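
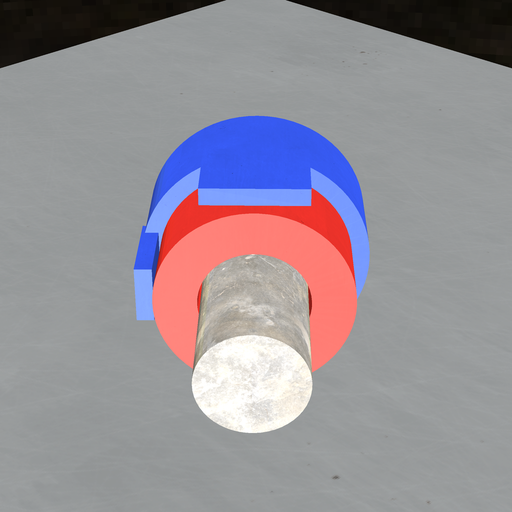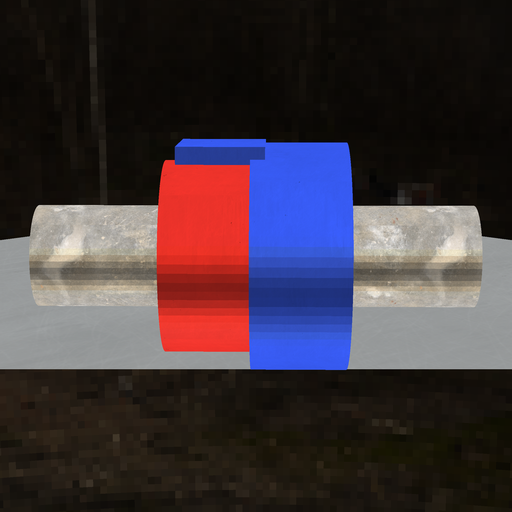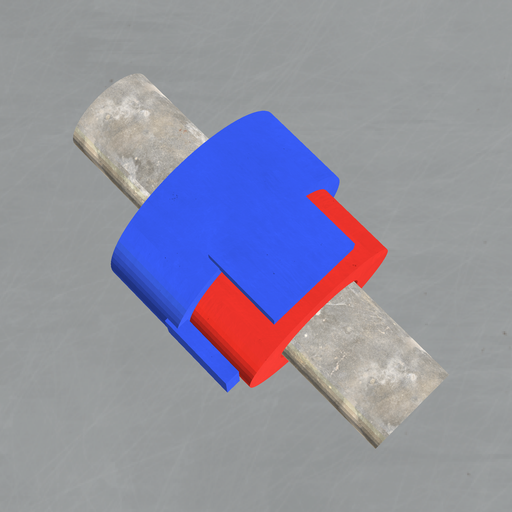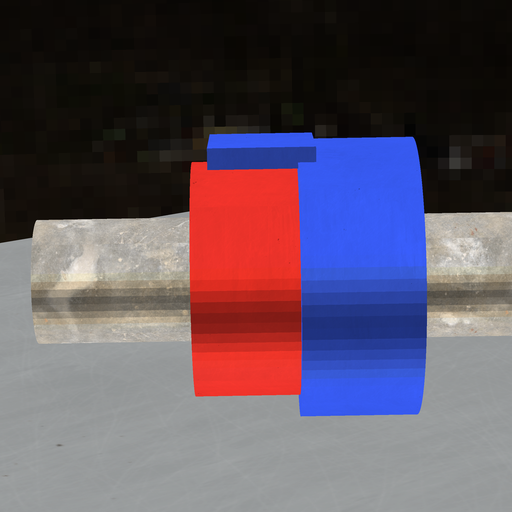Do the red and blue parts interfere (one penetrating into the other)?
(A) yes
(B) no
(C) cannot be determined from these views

(A) yes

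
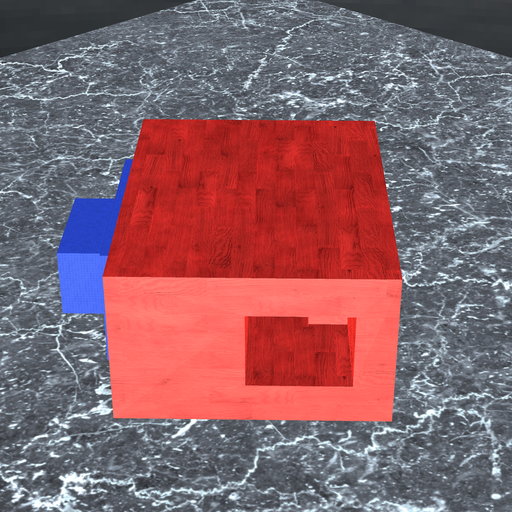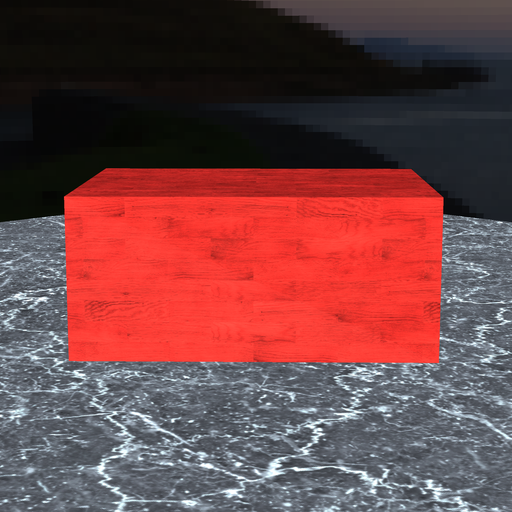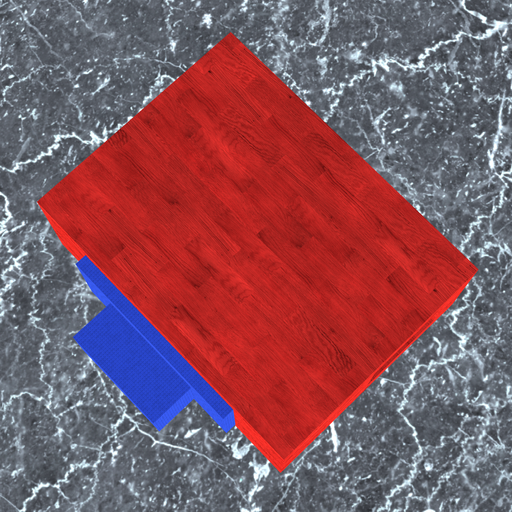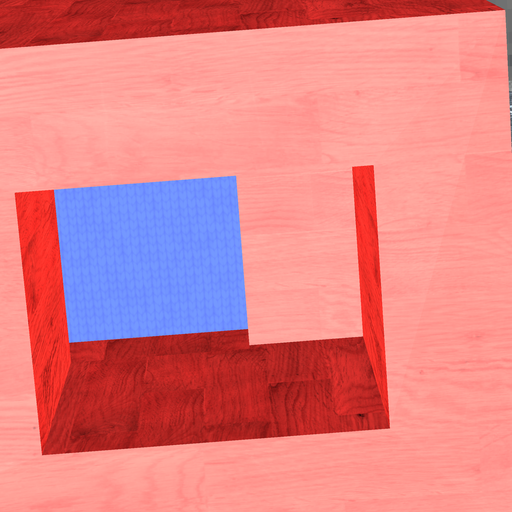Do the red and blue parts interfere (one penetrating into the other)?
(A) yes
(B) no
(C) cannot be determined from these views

(A) yes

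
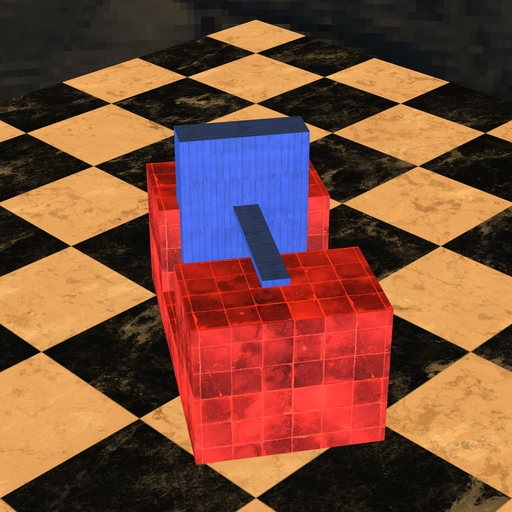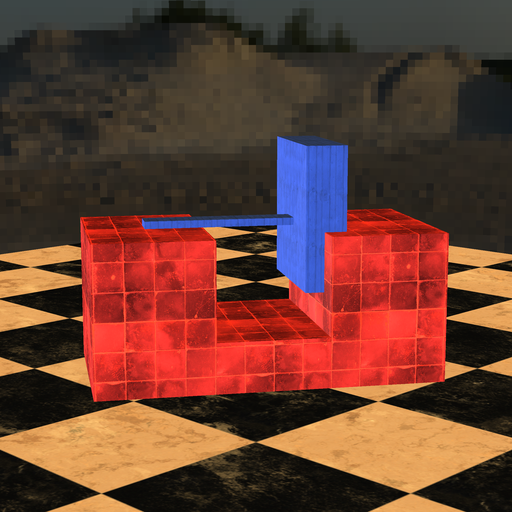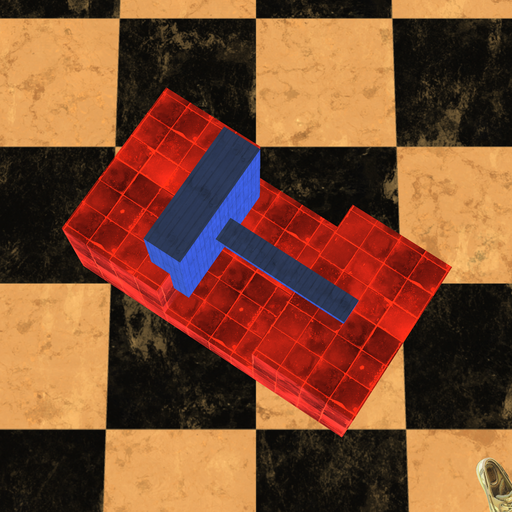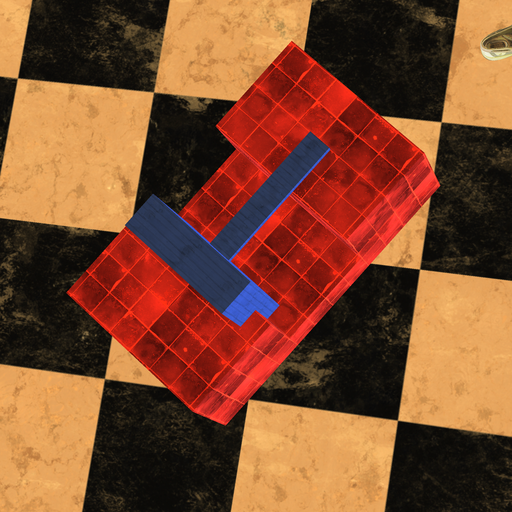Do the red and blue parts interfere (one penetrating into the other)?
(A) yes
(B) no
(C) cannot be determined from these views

(A) yes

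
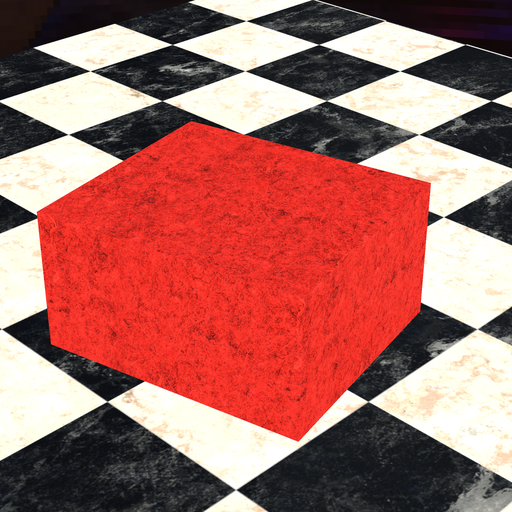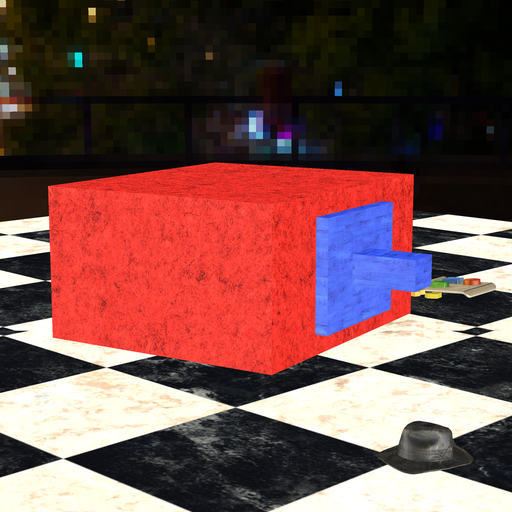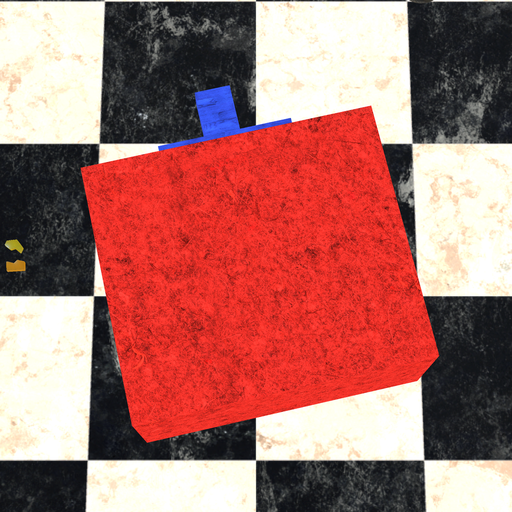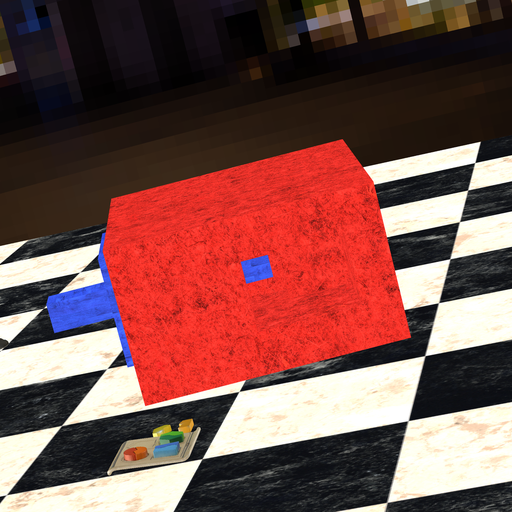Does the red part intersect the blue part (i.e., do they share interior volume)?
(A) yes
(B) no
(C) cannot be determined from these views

(B) no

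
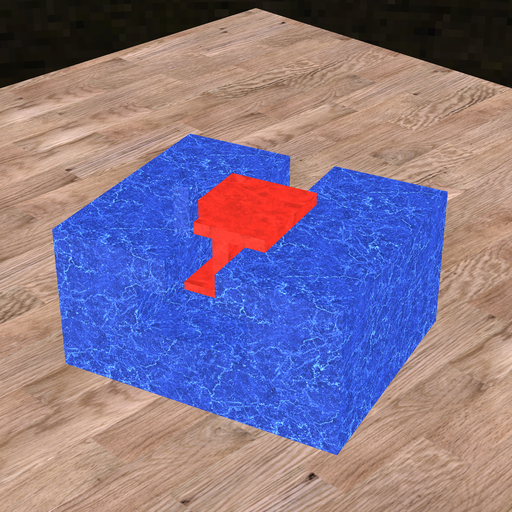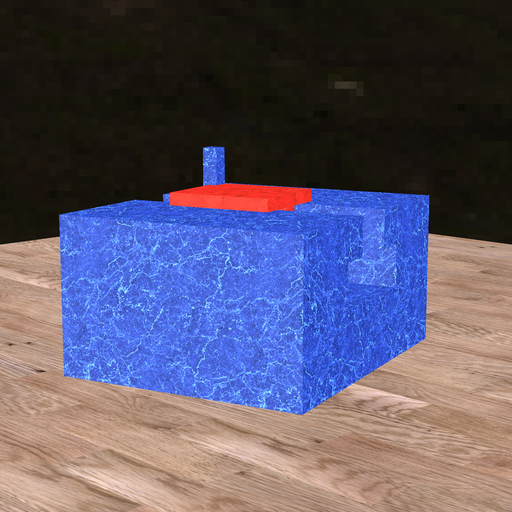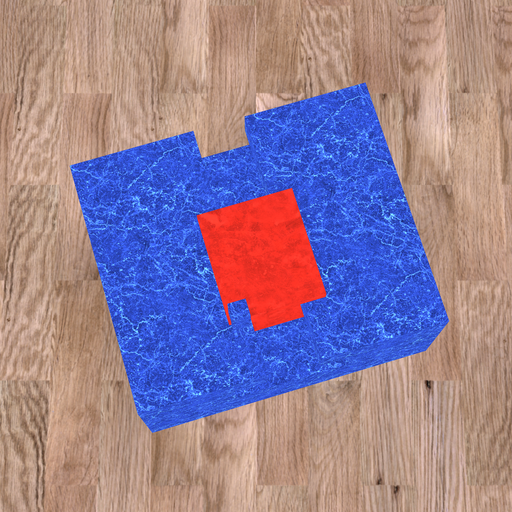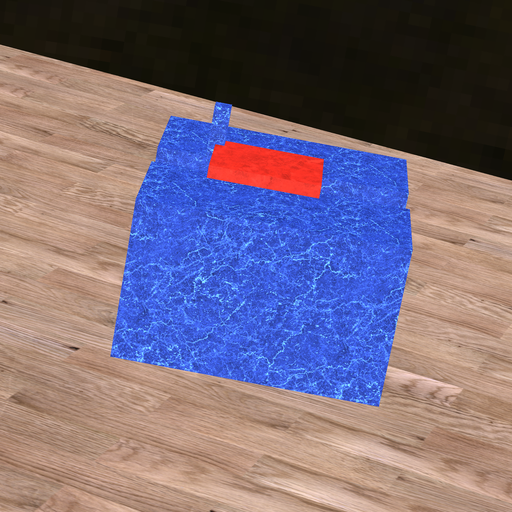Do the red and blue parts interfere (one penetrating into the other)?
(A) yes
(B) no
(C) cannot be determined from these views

(A) yes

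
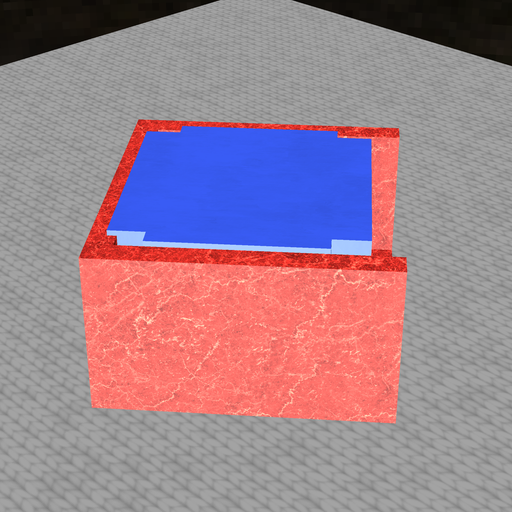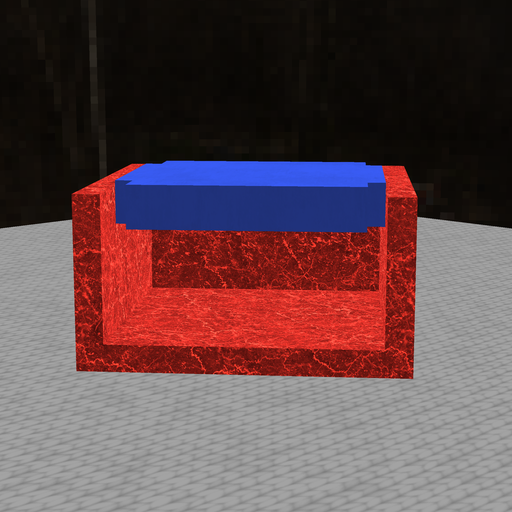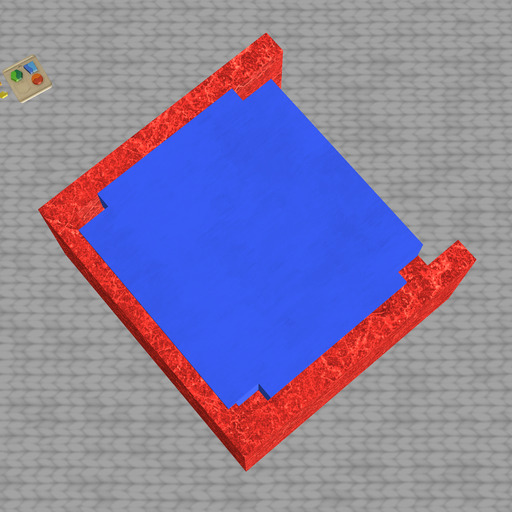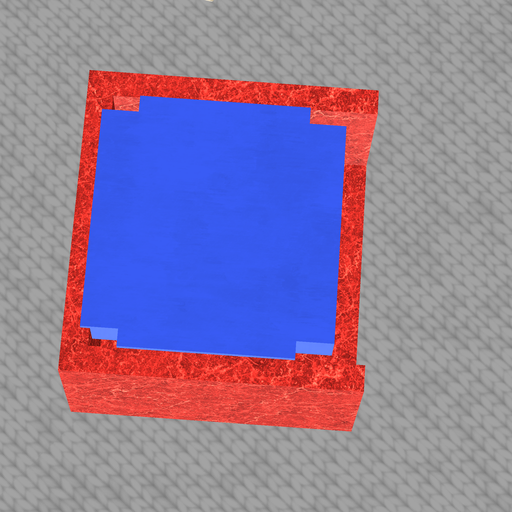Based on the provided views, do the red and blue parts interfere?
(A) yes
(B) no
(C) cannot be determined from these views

(A) yes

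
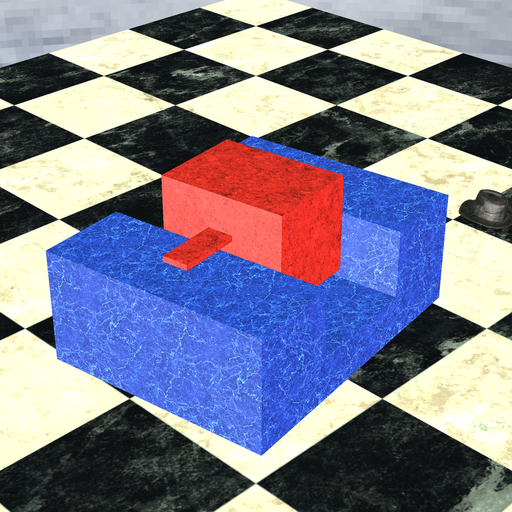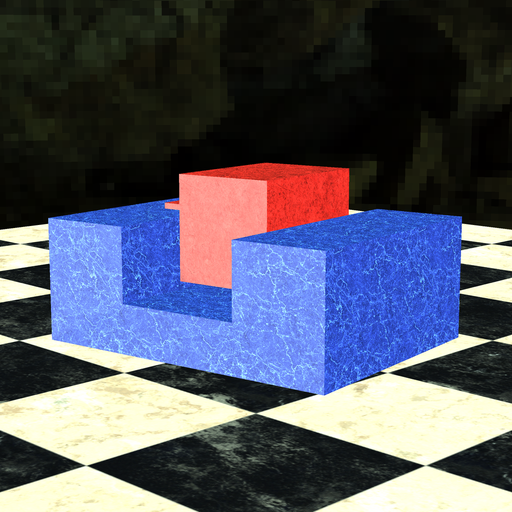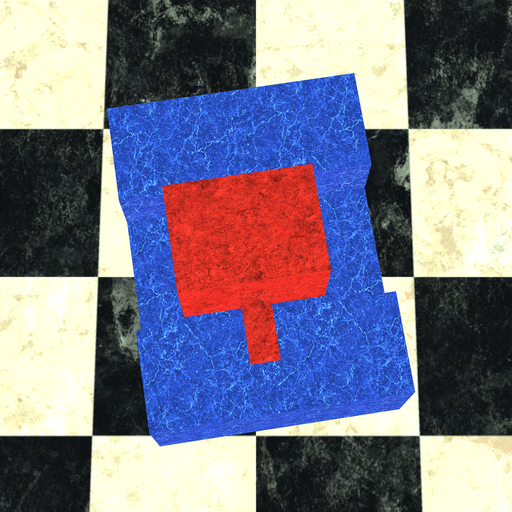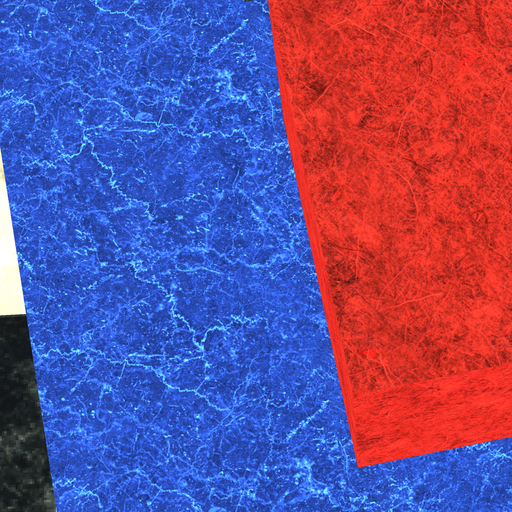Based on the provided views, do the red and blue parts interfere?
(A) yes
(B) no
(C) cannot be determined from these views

(B) no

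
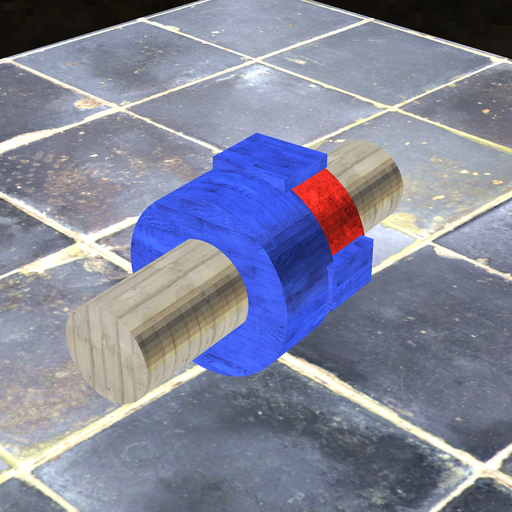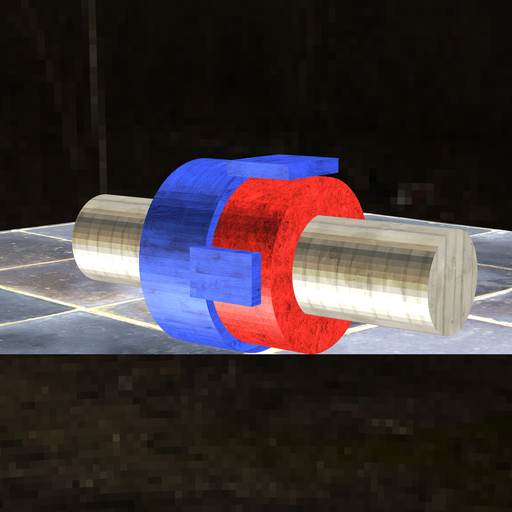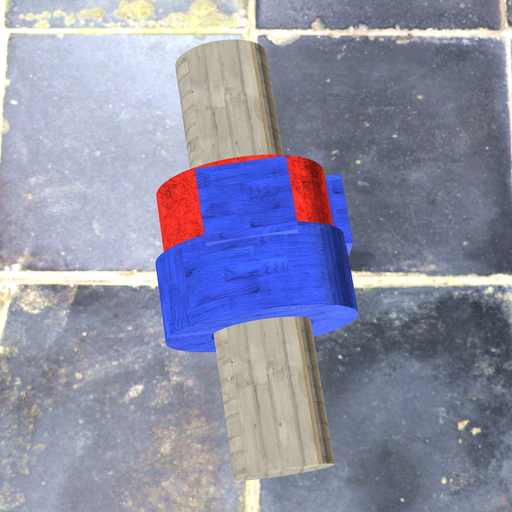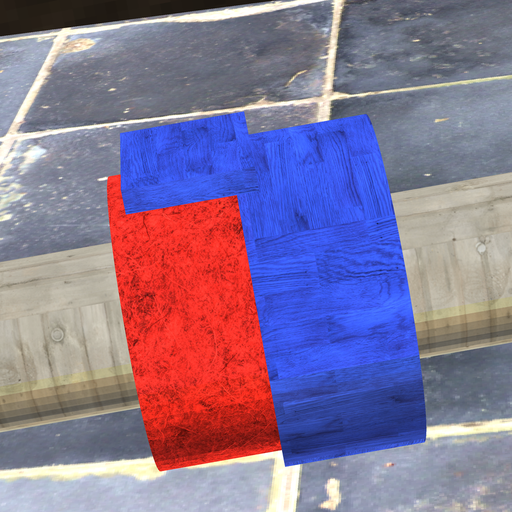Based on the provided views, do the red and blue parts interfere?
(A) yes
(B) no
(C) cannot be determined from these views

(A) yes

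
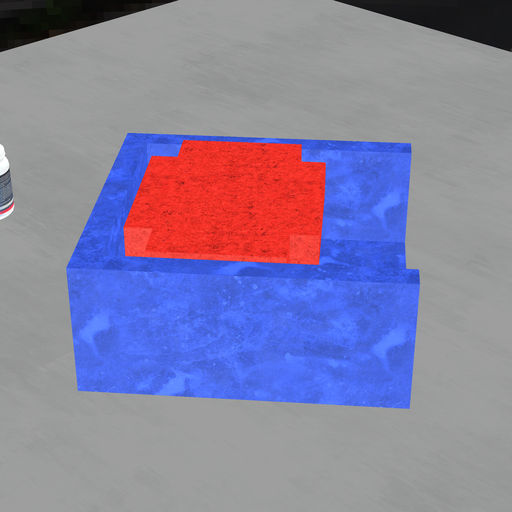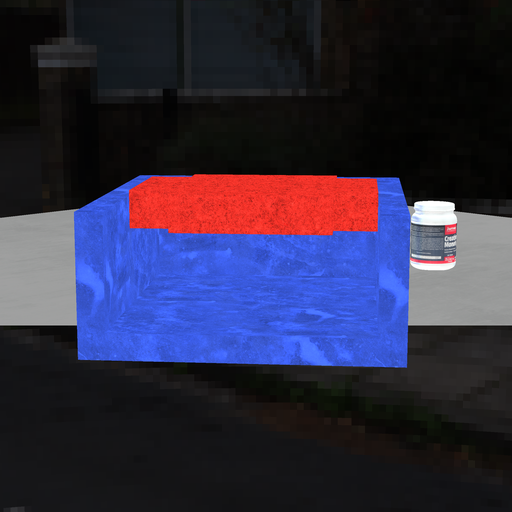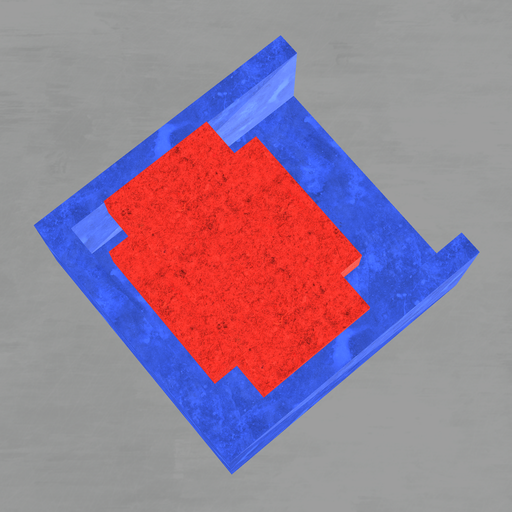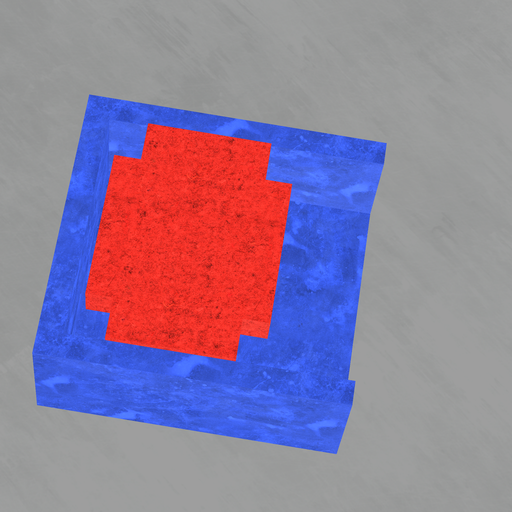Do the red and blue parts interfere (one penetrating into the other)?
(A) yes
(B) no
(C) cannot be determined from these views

(B) no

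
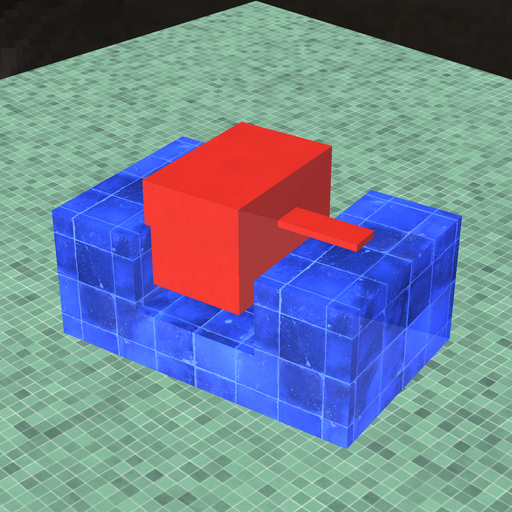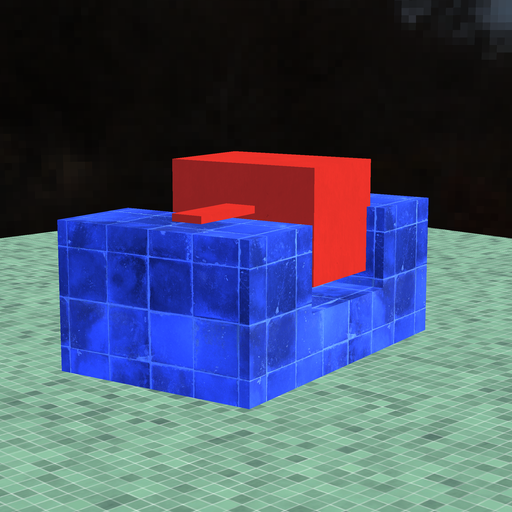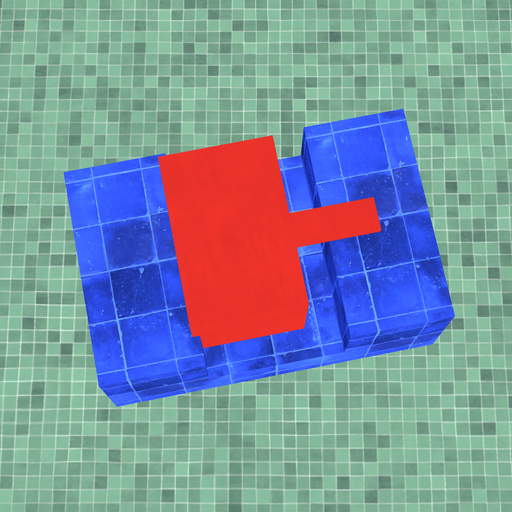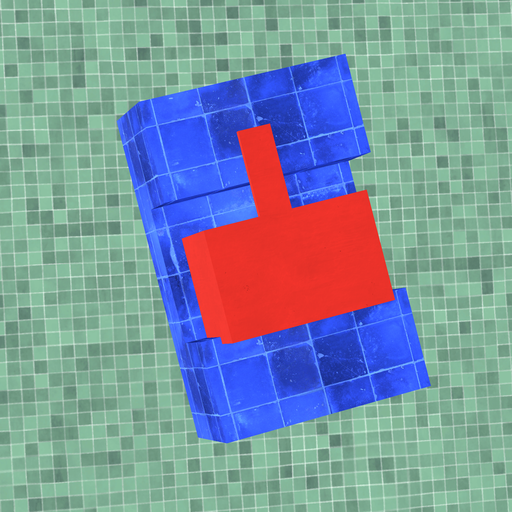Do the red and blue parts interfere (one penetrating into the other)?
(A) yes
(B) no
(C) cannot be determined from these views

(A) yes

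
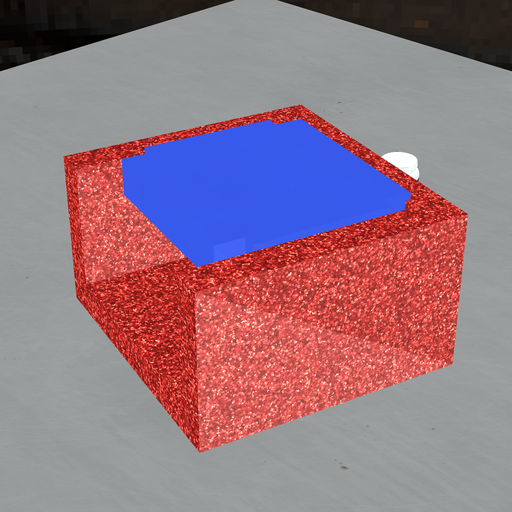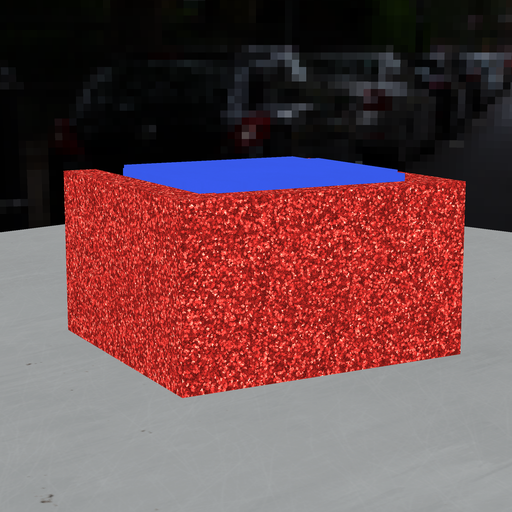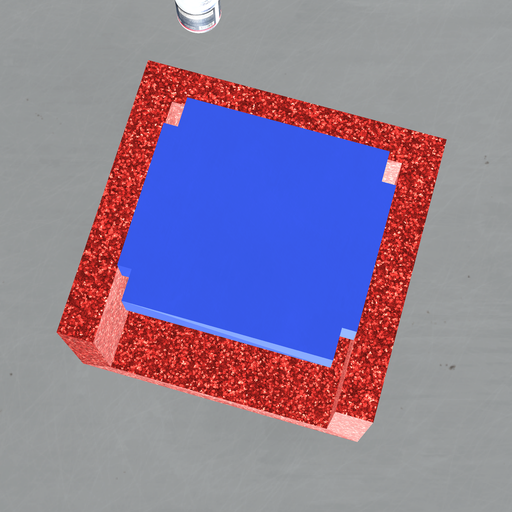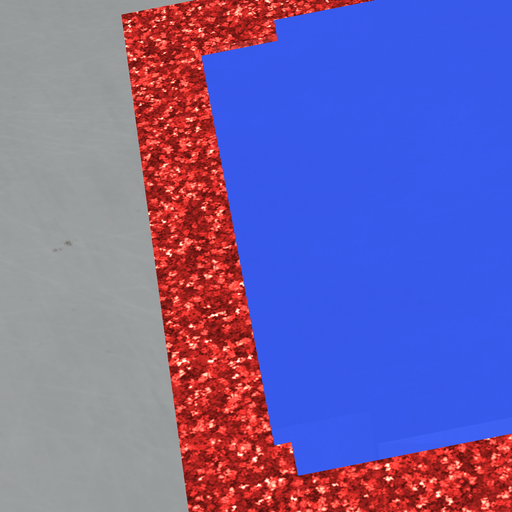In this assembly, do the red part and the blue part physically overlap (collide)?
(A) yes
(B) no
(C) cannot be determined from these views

(A) yes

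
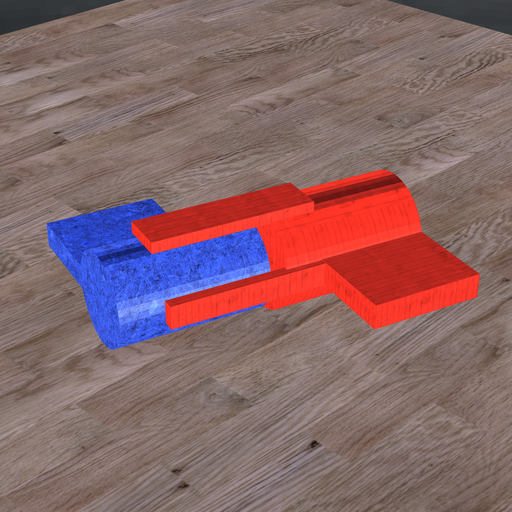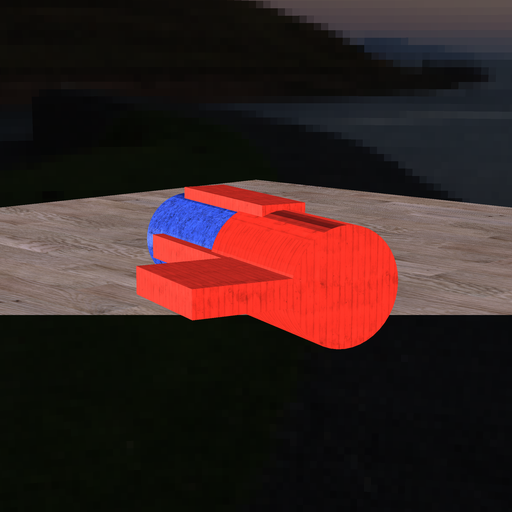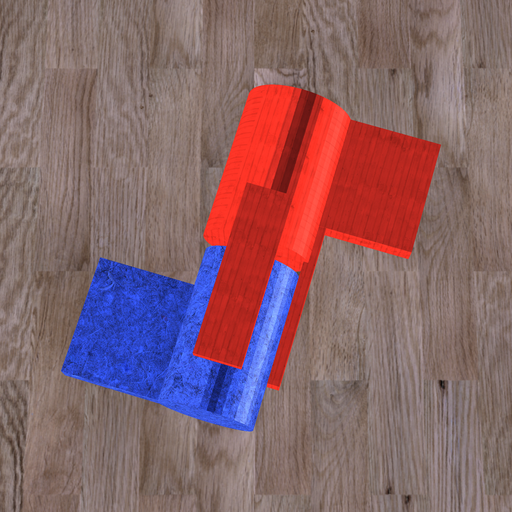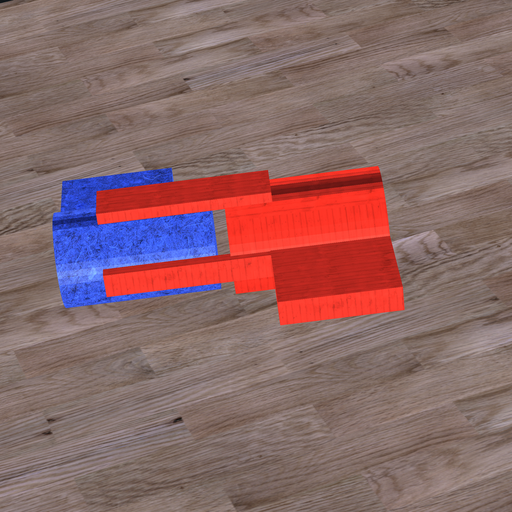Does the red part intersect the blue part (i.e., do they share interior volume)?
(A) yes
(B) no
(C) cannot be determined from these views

(B) no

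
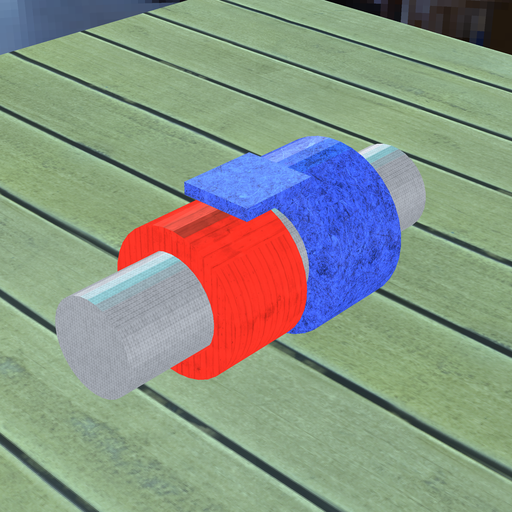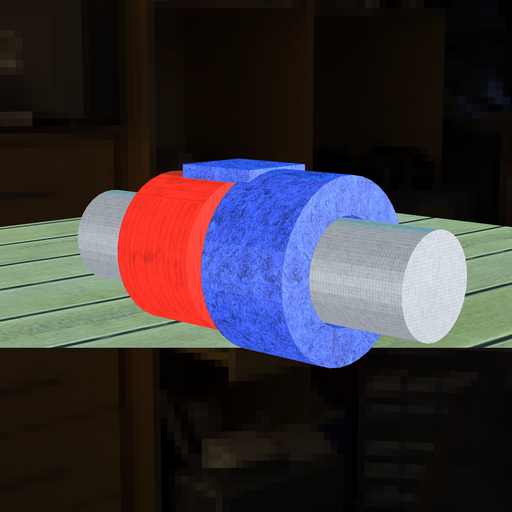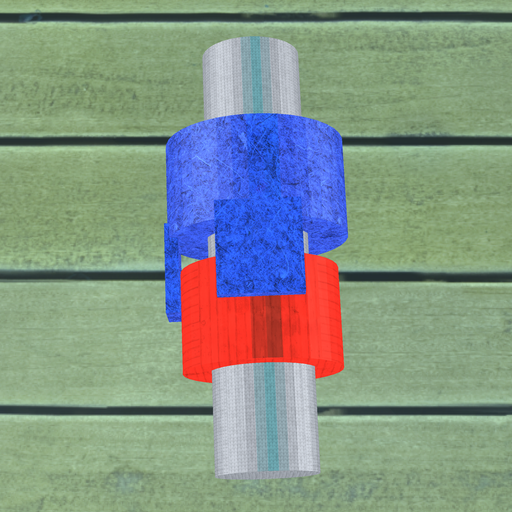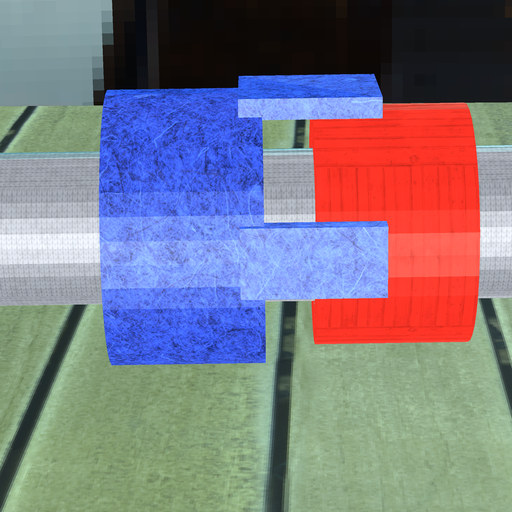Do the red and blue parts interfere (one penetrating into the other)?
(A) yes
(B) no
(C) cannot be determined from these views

(B) no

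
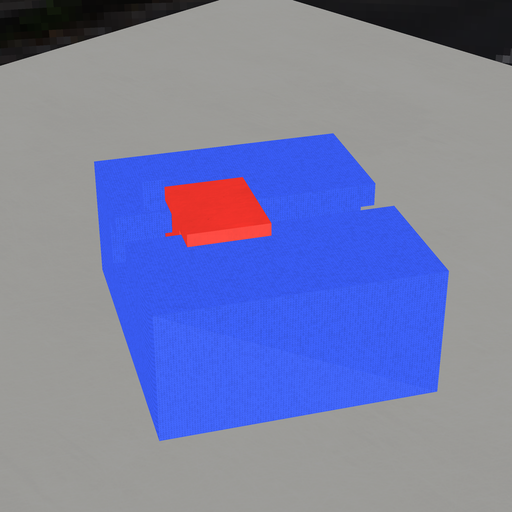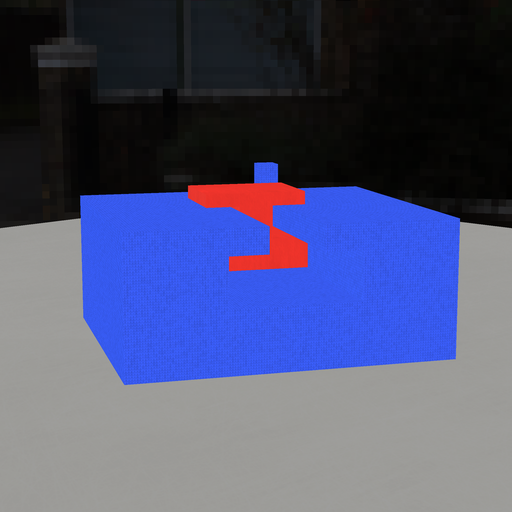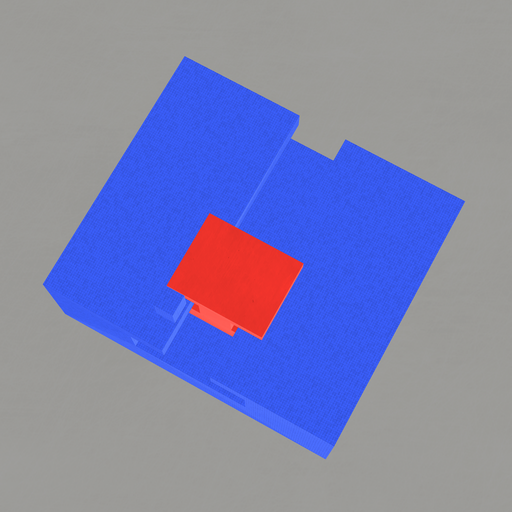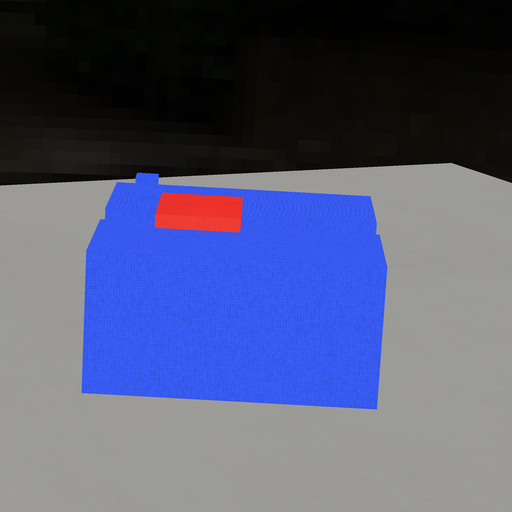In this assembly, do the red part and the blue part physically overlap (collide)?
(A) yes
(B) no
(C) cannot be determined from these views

(B) no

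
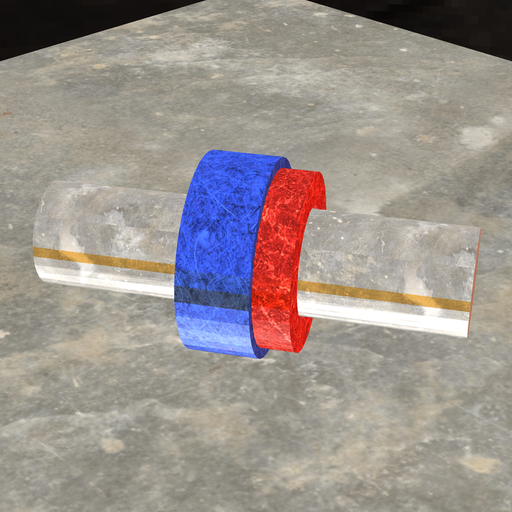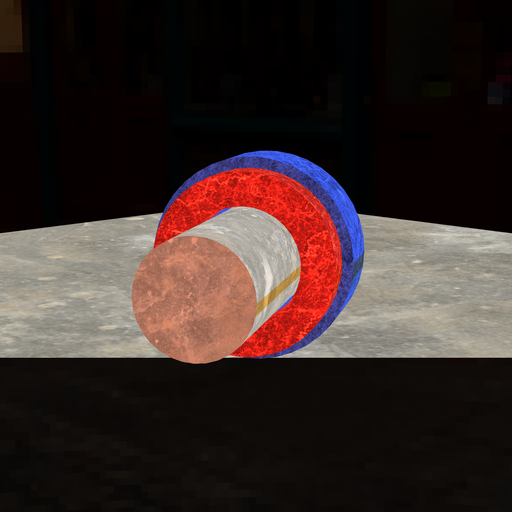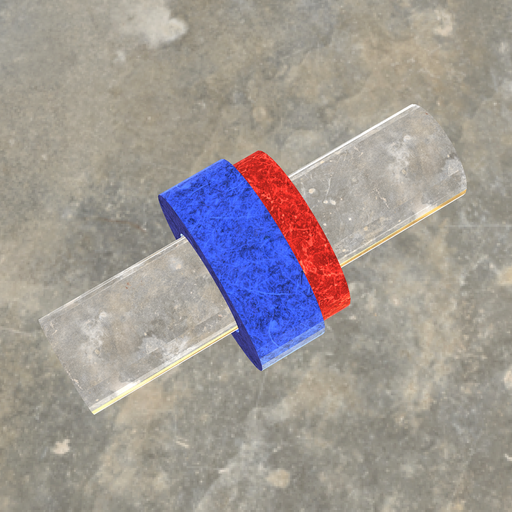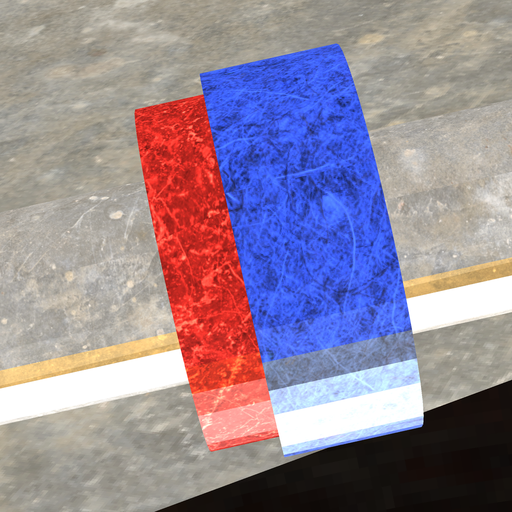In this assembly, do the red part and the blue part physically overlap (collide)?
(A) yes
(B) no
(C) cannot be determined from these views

(A) yes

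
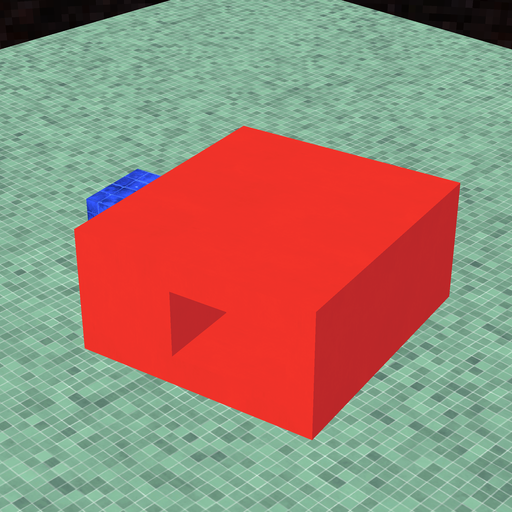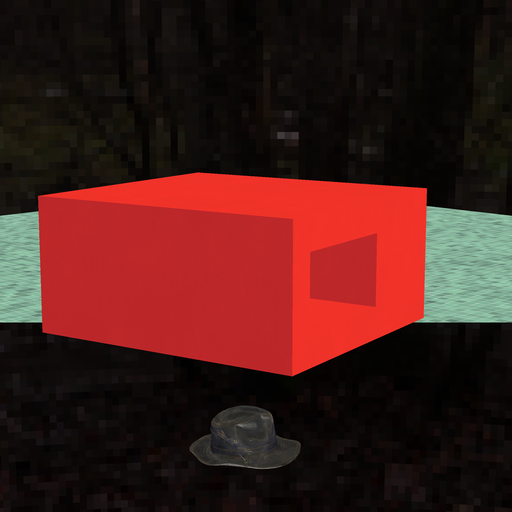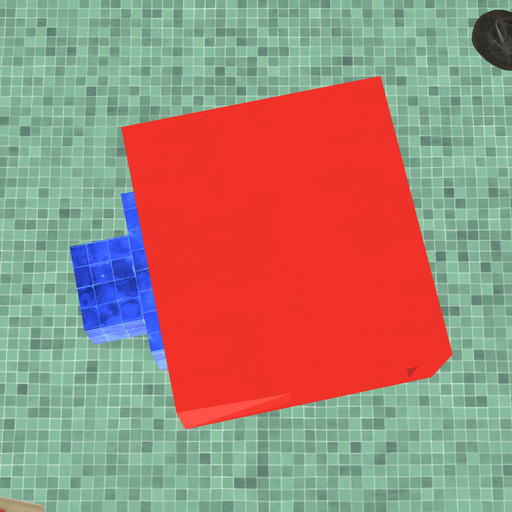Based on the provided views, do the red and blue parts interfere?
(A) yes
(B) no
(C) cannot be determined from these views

(C) cannot be determined from these views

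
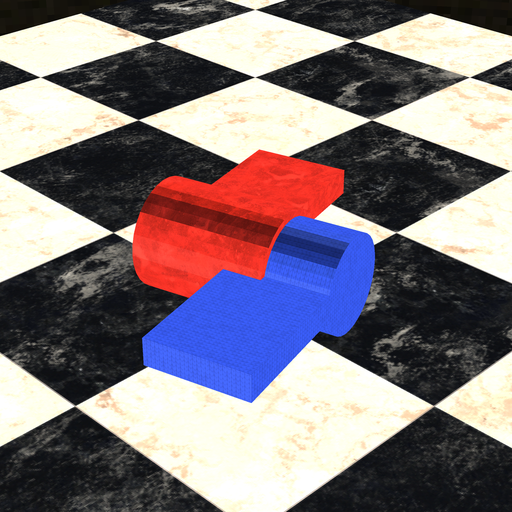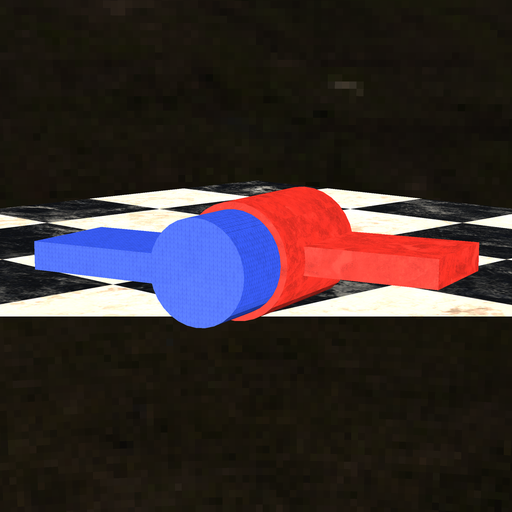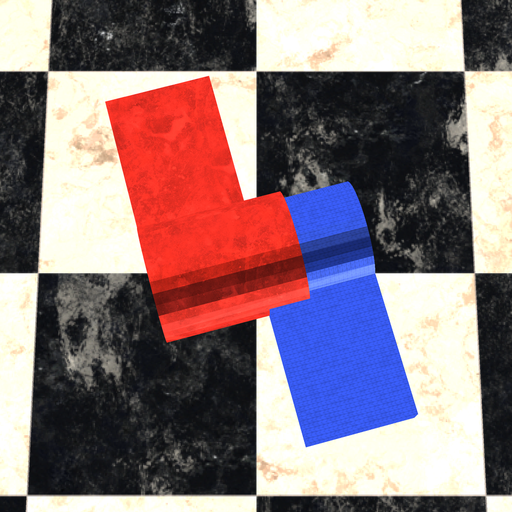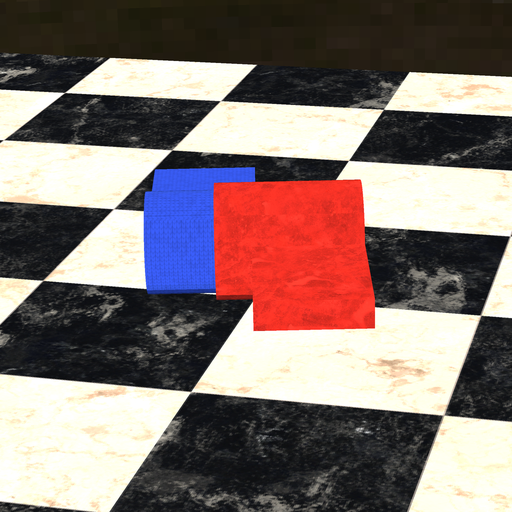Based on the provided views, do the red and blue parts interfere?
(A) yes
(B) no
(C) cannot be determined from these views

(A) yes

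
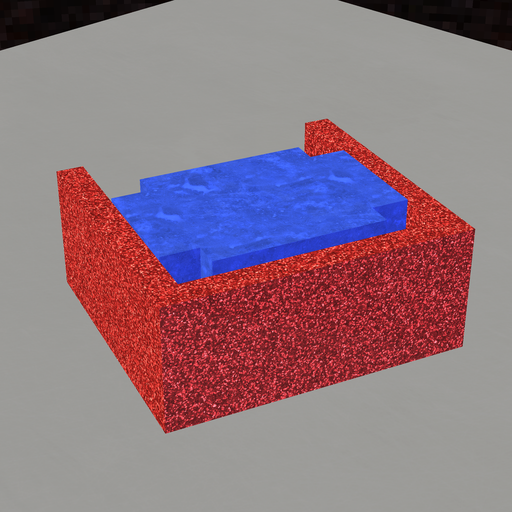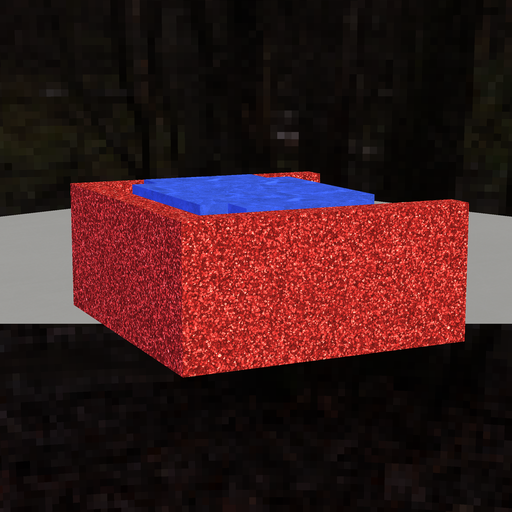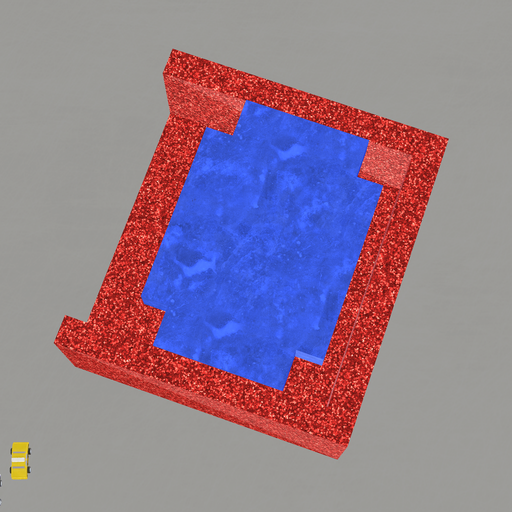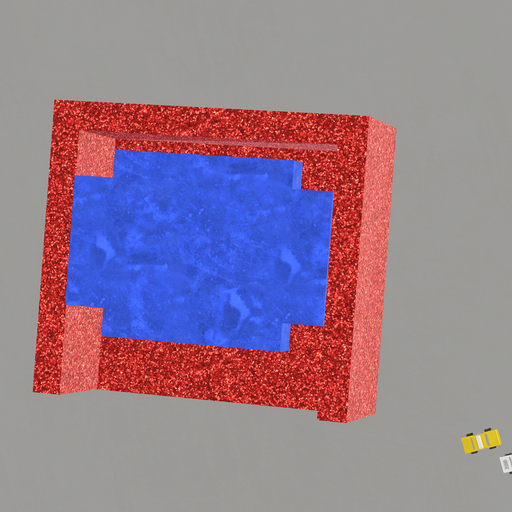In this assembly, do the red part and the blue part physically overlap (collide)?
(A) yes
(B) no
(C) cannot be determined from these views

(B) no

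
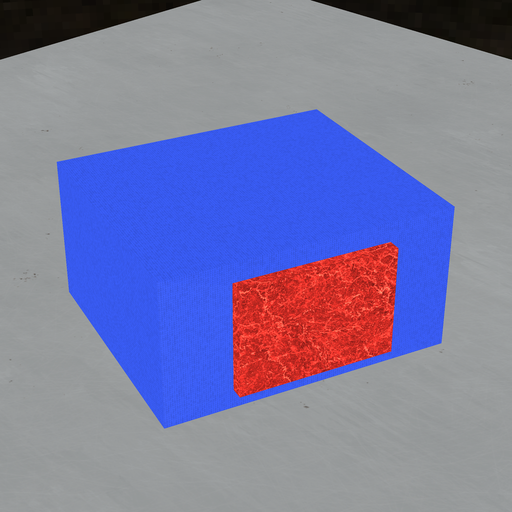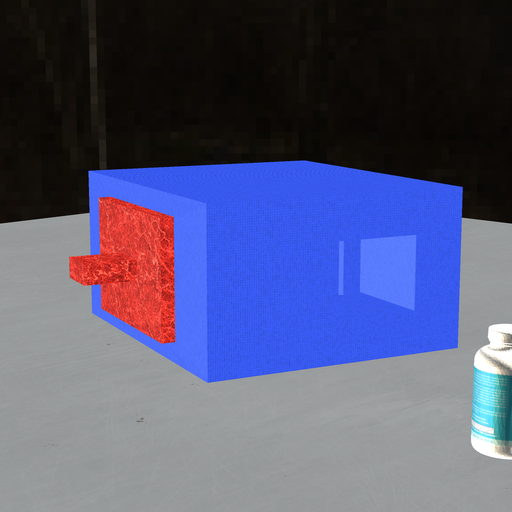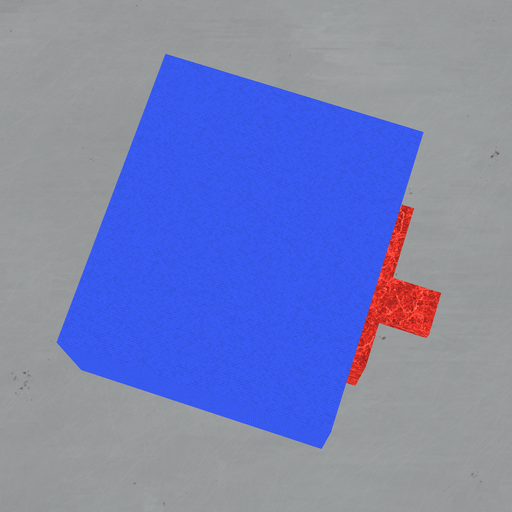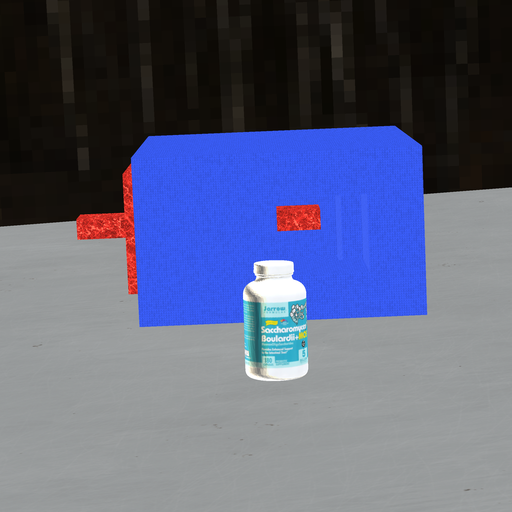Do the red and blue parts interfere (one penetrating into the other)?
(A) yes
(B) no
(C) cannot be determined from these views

(B) no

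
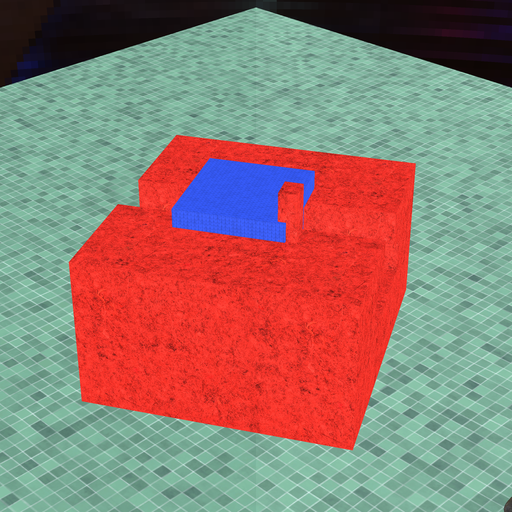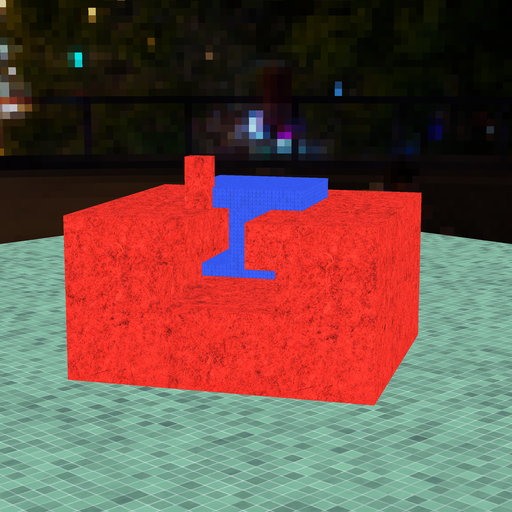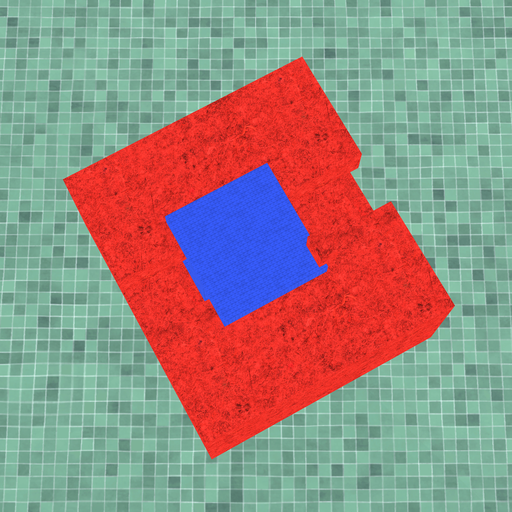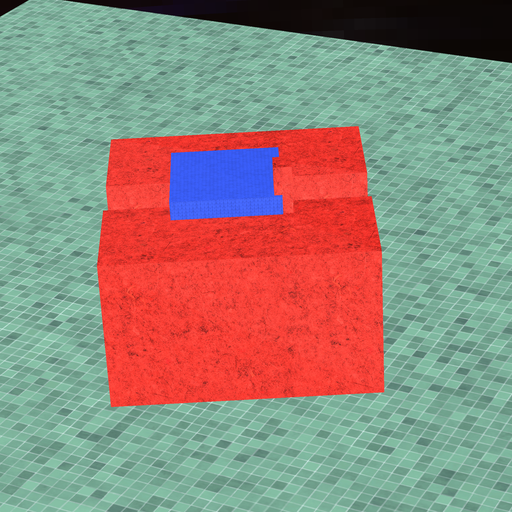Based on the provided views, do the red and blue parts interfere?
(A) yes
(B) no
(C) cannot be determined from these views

(A) yes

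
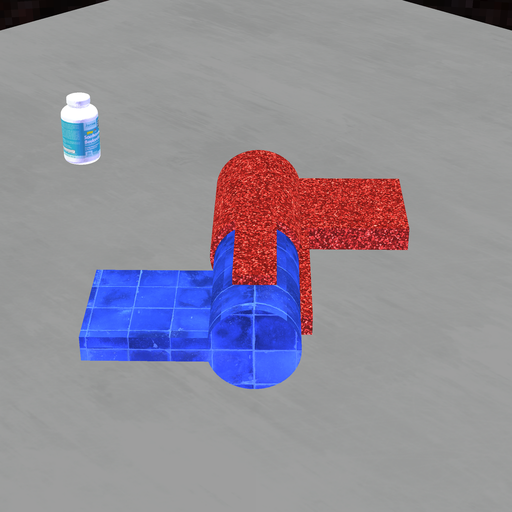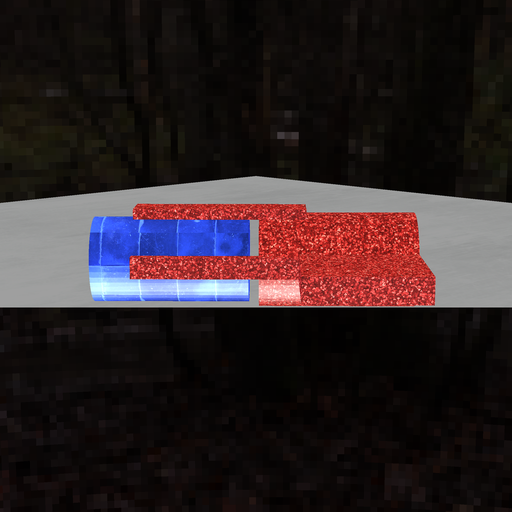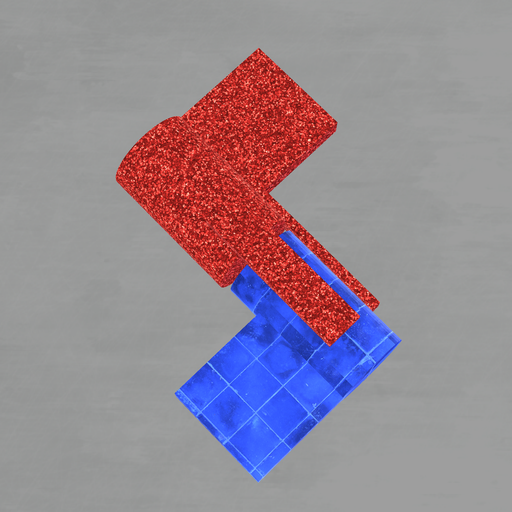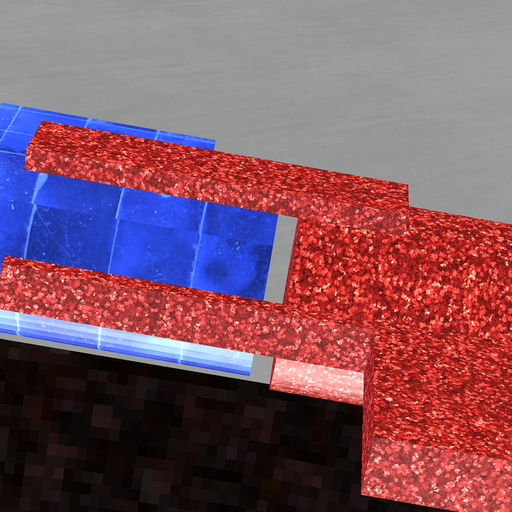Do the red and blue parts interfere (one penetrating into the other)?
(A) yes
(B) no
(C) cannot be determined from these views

(B) no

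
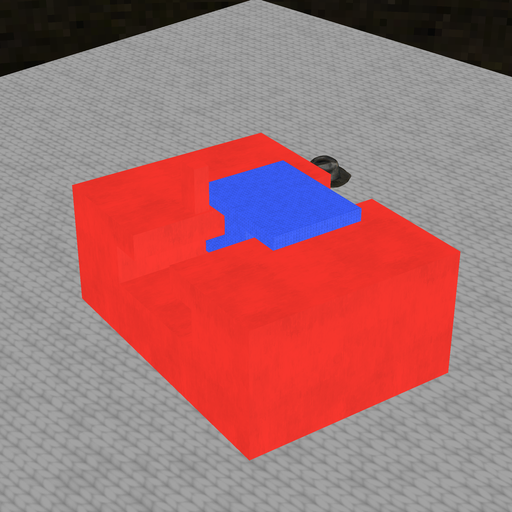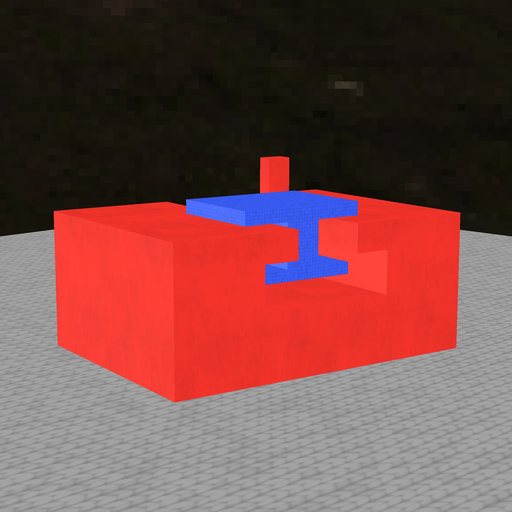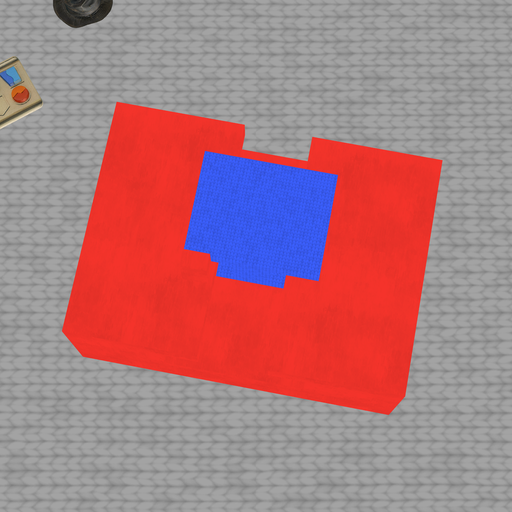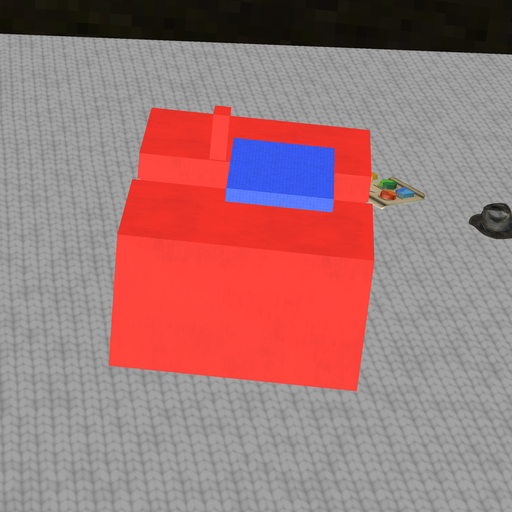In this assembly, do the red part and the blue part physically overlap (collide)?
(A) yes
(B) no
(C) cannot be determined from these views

(B) no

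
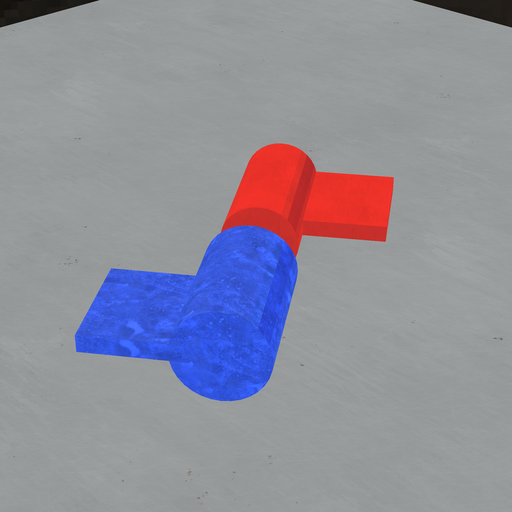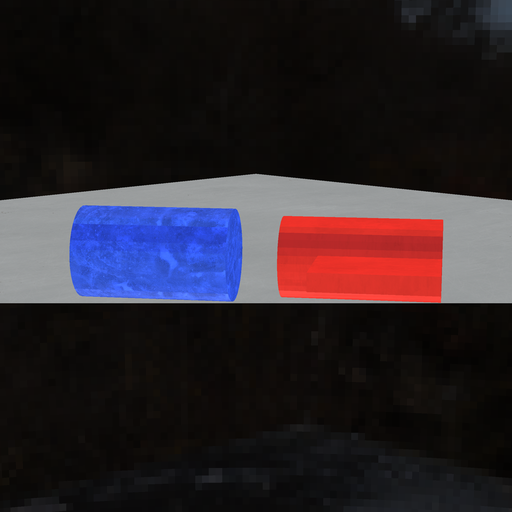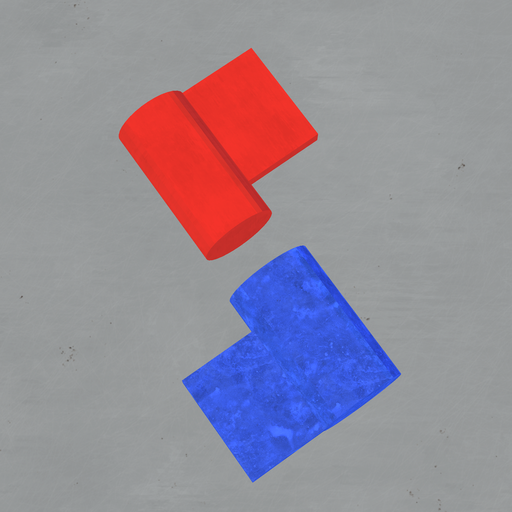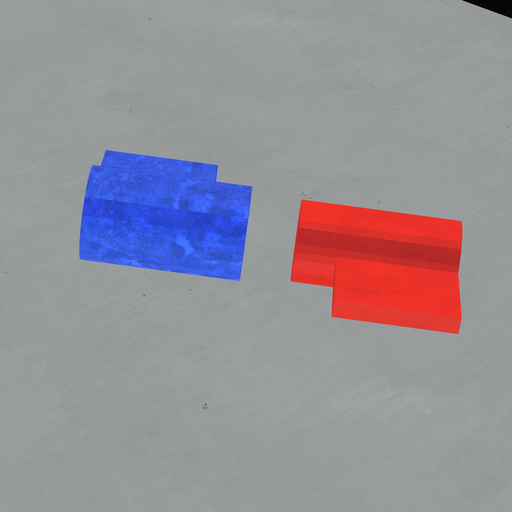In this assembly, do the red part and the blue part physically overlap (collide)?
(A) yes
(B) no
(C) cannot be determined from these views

(B) no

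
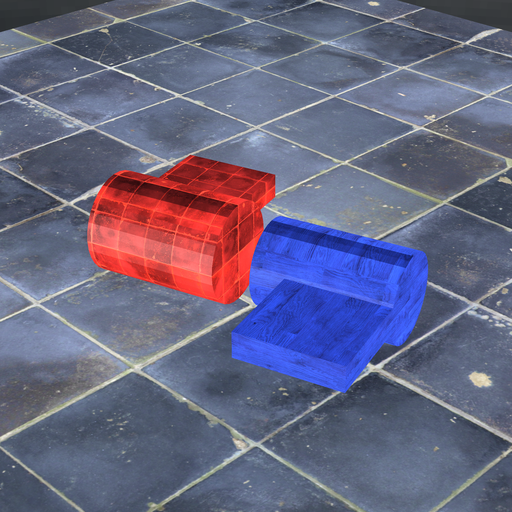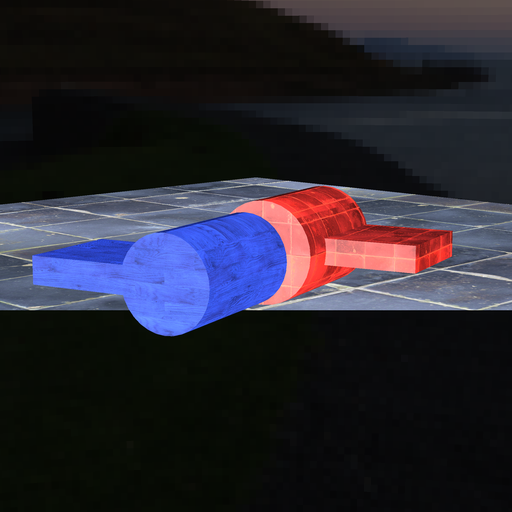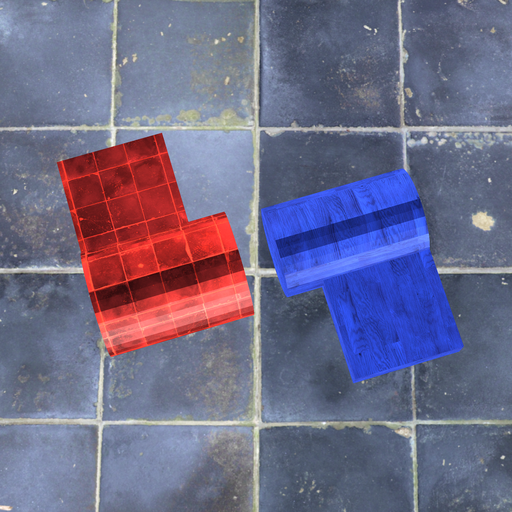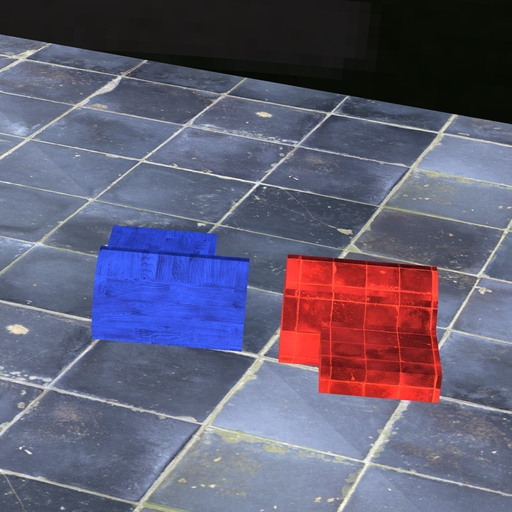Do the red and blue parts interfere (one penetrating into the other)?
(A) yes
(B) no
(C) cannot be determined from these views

(B) no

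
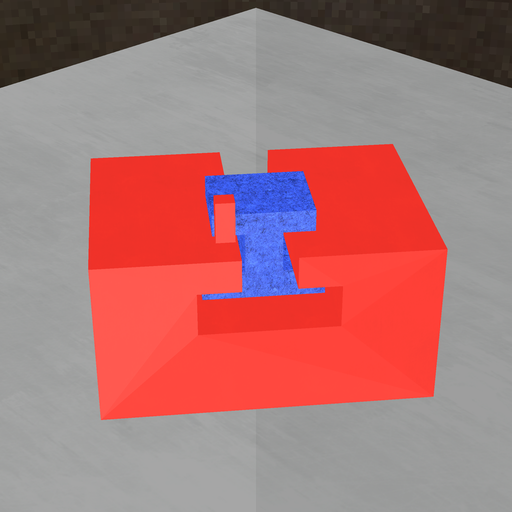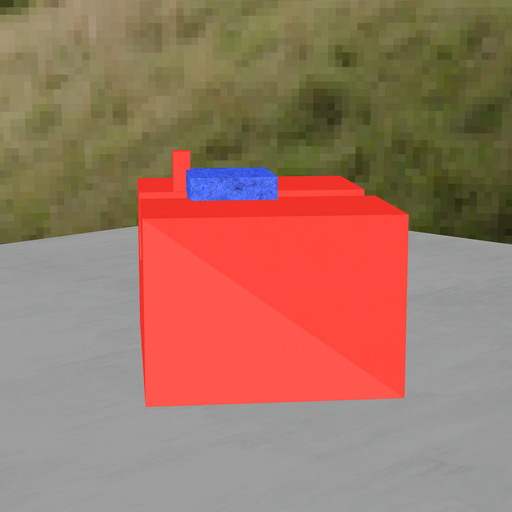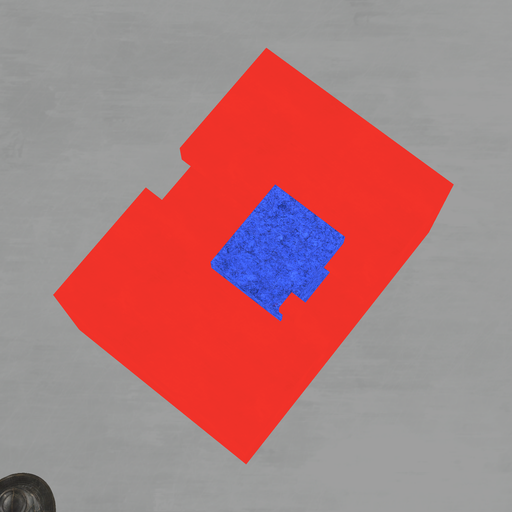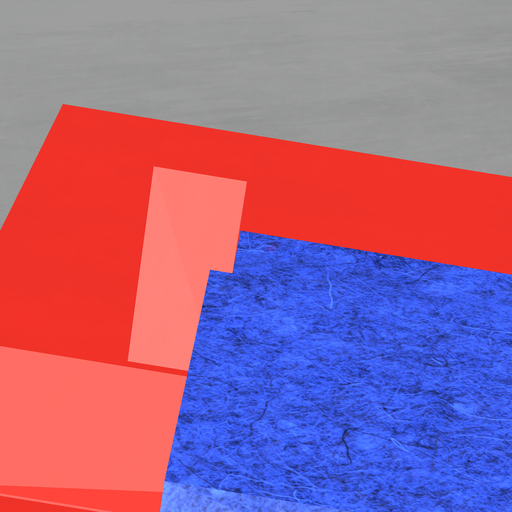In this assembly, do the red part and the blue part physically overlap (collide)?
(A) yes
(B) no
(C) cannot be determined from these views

(A) yes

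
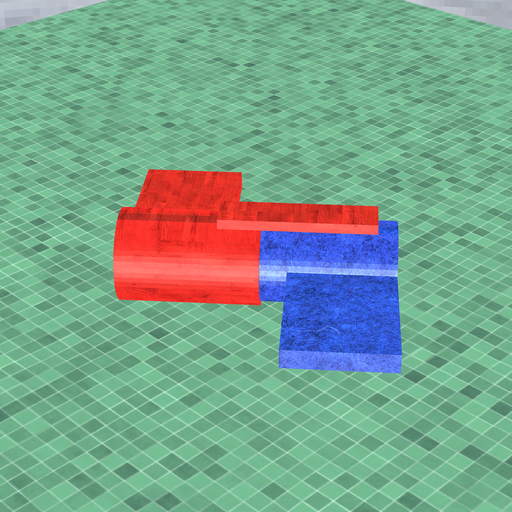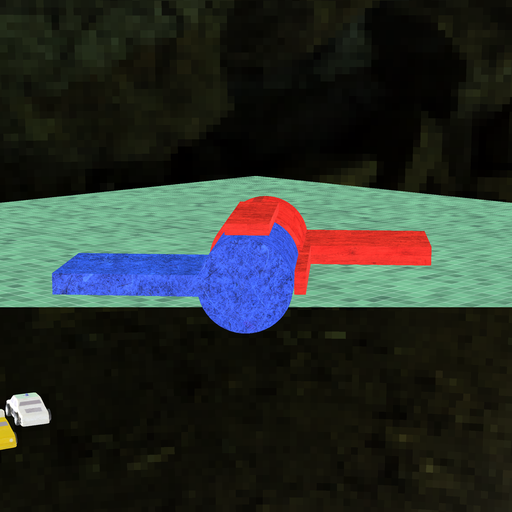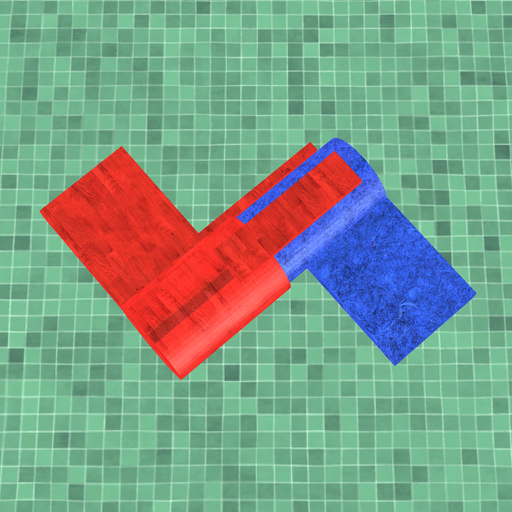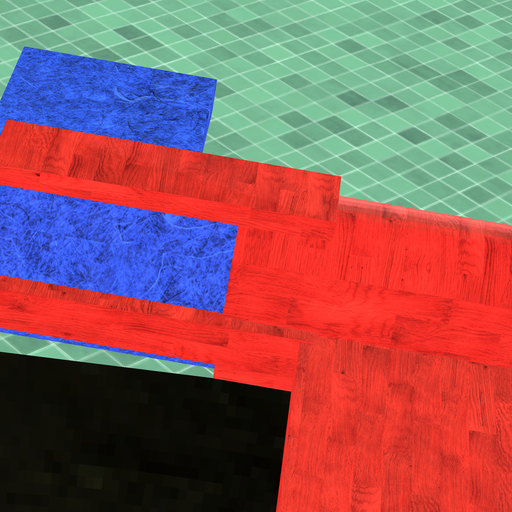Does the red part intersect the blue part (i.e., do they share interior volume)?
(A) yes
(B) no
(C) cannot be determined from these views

(A) yes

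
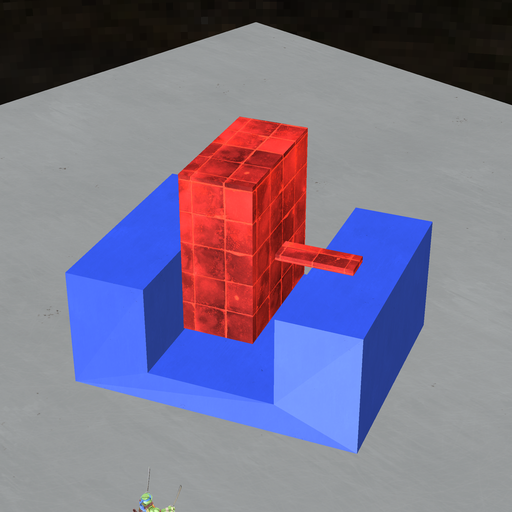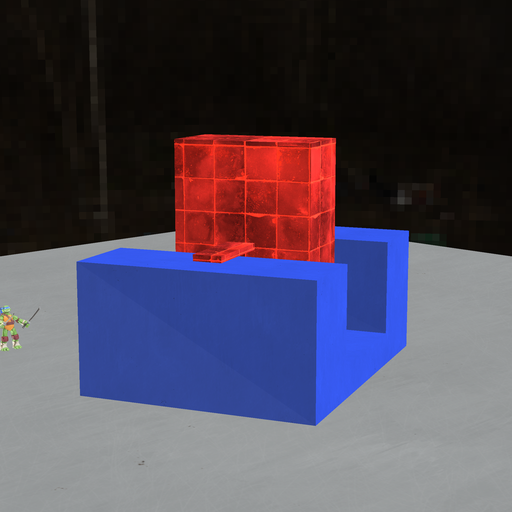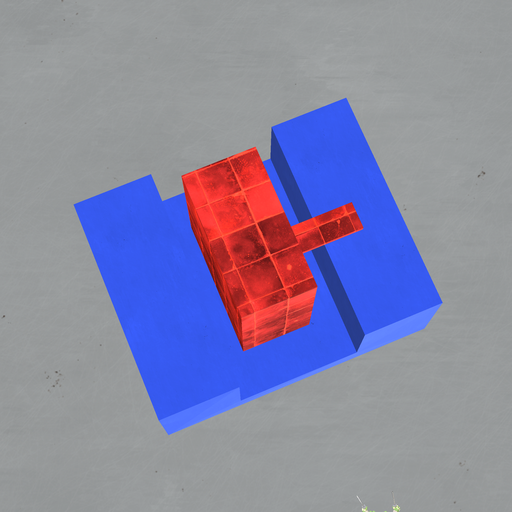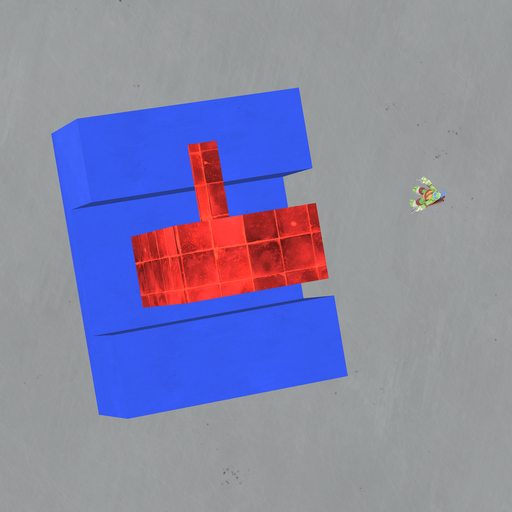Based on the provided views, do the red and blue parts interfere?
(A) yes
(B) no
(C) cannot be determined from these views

(B) no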